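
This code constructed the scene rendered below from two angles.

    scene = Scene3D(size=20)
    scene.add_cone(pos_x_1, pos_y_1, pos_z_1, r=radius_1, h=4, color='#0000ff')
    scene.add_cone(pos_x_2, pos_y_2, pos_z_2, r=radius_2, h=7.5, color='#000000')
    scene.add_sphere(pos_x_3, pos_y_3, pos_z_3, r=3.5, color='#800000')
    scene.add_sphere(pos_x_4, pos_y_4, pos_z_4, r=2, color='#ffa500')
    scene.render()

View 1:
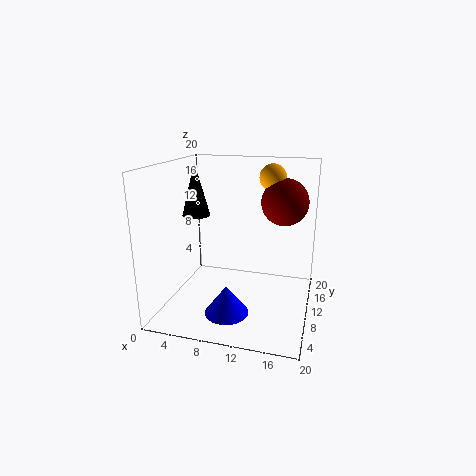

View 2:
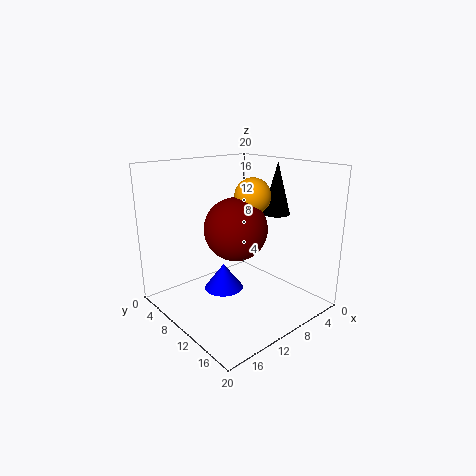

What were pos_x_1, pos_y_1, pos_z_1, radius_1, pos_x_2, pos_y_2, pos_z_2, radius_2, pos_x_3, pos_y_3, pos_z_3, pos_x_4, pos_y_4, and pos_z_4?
pos_x_1 = 9.5
pos_y_1 = 6
pos_z_1 = 0.5
radius_1 = 3
pos_x_2 = 3.5
pos_y_2 = 11
pos_z_2 = 12.5
radius_2 = 2
pos_x_3 = 15.5
pos_y_3 = 16
pos_z_3 = 14
pos_x_4 = 13.5
pos_y_4 = 16.5
pos_z_4 = 17.5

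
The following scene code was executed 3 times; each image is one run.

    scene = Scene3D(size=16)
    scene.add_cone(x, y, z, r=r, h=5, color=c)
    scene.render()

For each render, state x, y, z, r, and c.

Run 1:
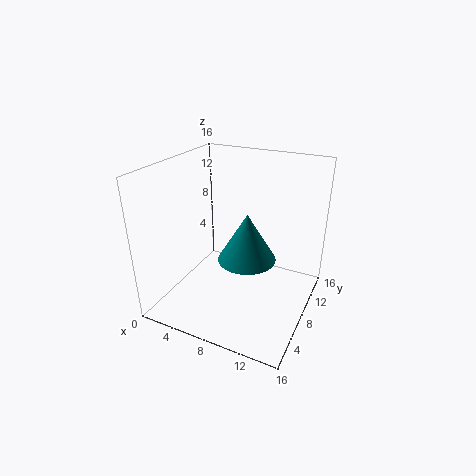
x = 10; y = 6; z = 7; r = 3; c = 'teal'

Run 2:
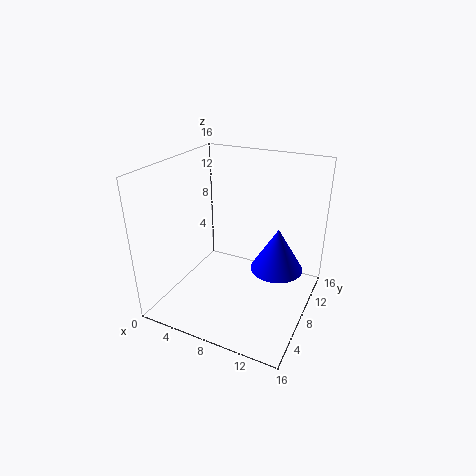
x = 12; y = 10; z = 4; r = 3; c = 'blue'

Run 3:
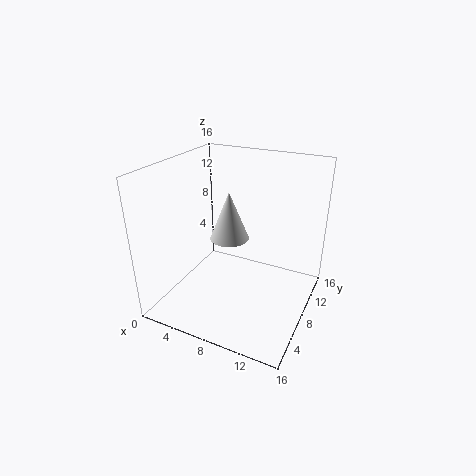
x = 8; y = 6; z = 9; r = 2; c = 'lightgray'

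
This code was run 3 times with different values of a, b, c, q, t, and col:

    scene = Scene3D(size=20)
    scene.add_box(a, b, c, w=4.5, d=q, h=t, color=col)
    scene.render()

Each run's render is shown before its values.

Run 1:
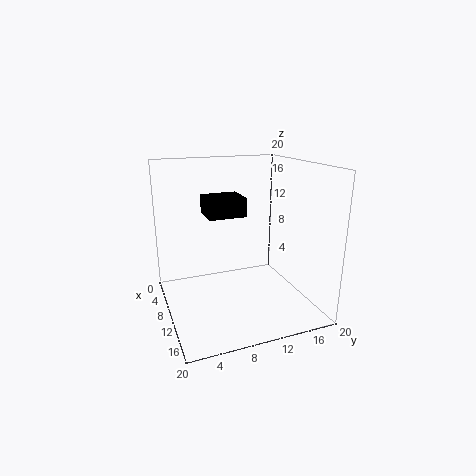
a = 7.5; b = 5.5; c = 13.5; q = 5; t = 2.5; col = 'black'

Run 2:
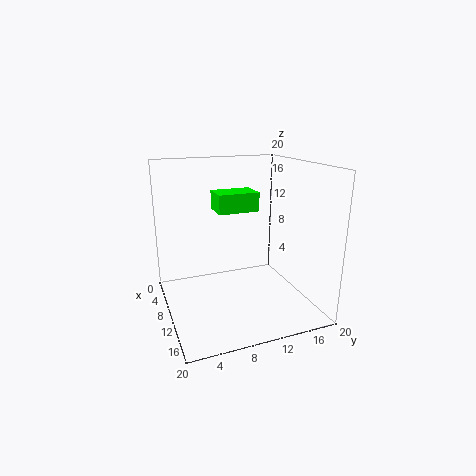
a = 0.5; b = 9; c = 12; q = 6.5; t = 3; col = 'lime'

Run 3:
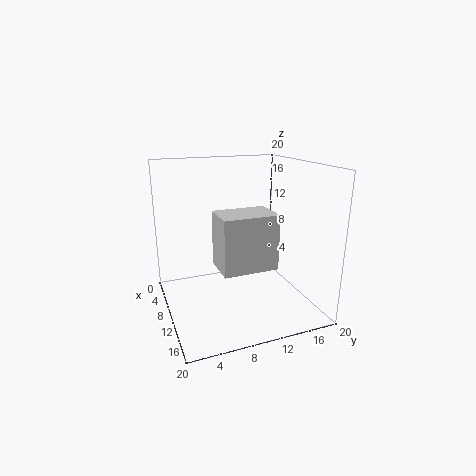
a = 14.5; b = 5; c = 9; q = 6.5; t = 6.5; col = 'lightgray'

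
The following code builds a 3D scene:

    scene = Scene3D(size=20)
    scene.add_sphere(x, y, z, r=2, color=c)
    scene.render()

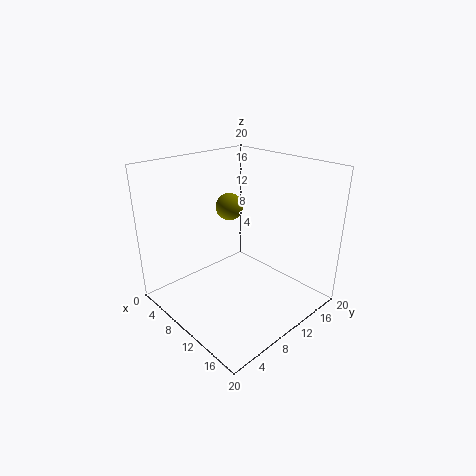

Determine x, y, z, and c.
x = 6; y = 12; z = 13; c = 'olive'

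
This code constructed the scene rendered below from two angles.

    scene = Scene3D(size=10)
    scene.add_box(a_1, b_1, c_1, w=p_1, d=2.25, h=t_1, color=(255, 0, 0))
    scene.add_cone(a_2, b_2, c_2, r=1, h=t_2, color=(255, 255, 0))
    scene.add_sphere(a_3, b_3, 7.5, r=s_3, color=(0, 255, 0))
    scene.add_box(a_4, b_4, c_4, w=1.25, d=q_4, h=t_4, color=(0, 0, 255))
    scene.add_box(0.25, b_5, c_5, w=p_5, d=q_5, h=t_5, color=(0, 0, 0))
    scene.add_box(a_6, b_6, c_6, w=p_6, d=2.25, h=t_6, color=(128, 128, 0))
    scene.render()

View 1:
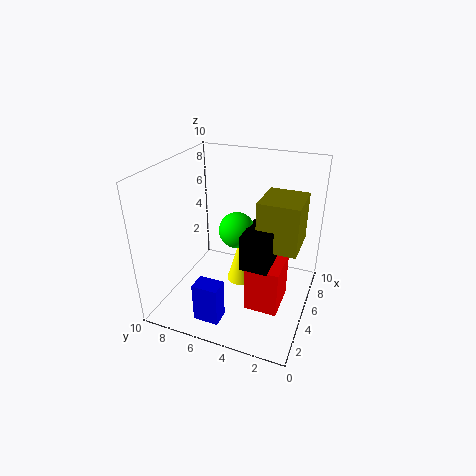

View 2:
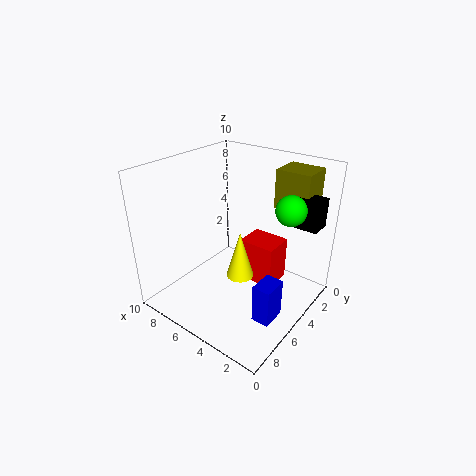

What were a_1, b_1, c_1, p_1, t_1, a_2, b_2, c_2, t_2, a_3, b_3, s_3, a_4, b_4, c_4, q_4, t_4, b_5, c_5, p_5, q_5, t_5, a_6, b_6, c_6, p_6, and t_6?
a_1 = 3; b_1 = 1.5; c_1 = 0.75; p_1 = 2.75; t_1 = 3.25; a_2 = 5; b_2 = 4.75; c_2 = 1.75; t_2 = 3.5; a_3 = 1.75; b_3 = 3.75; s_3 = 1; a_4 = 1.25; b_4 = 5; c_4 = 0.25; q_4 = 1.75; t_4 = 2.75; b_5 = 1.5; c_5 = 6; p_5 = 2.25; q_5 = 1.5; t_5 = 2; a_6 = 1.25; b_6 = 0.25; c_6 = 6.75; p_6 = 2.5; t_6 = 2.75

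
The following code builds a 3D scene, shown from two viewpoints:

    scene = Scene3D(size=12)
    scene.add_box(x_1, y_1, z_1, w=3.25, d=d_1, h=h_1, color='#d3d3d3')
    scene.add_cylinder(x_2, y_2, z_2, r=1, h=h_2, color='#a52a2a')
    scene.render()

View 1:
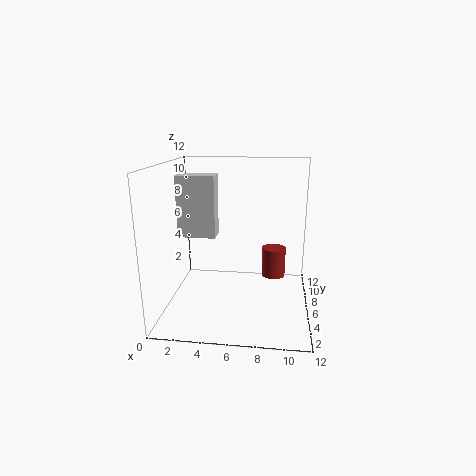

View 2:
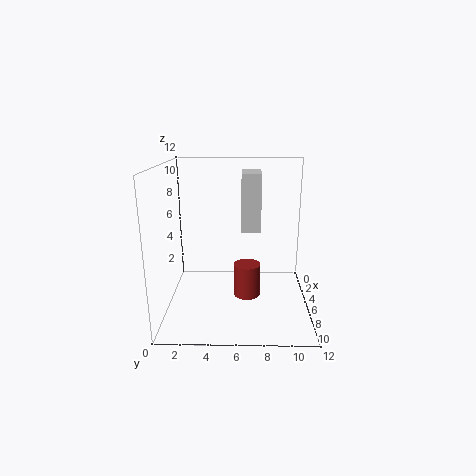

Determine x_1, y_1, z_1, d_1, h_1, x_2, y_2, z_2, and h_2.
x_1 = 0.75, y_1 = 6.25, z_1 = 5.75, d_1 = 1.75, h_1 = 5.25, x_2 = 9, y_2 = 6.75, z_2 = 2.5, h_2 = 2.5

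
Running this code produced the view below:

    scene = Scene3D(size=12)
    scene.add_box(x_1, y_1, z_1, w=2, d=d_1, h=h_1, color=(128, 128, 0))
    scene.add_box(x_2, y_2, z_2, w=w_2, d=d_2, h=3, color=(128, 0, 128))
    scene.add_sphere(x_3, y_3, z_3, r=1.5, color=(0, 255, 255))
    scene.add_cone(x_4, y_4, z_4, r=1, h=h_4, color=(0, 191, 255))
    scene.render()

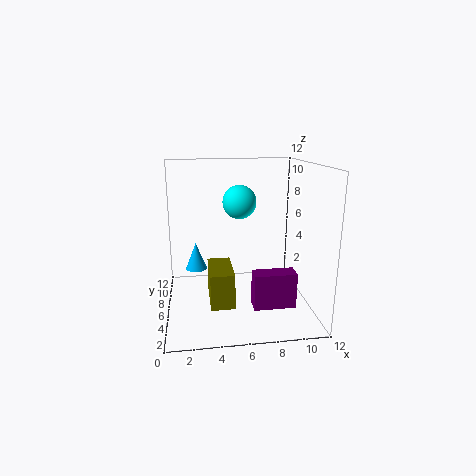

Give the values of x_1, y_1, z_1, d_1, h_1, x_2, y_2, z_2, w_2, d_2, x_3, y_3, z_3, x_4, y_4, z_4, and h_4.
x_1 = 3.5; y_1 = 4; z_1 = 0.5; d_1 = 4; h_1 = 3; x_2 = 7; y_2 = 3.5; z_2 = 0.5; w_2 = 3.5; d_2 = 1.5; x_3 = 6.5; y_3 = 8.5; z_3 = 8.5; x_4 = 2.5; y_4 = 9.5; z_4 = 2; h_4 = 2.5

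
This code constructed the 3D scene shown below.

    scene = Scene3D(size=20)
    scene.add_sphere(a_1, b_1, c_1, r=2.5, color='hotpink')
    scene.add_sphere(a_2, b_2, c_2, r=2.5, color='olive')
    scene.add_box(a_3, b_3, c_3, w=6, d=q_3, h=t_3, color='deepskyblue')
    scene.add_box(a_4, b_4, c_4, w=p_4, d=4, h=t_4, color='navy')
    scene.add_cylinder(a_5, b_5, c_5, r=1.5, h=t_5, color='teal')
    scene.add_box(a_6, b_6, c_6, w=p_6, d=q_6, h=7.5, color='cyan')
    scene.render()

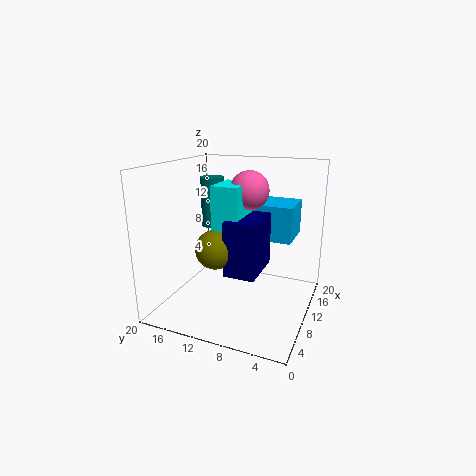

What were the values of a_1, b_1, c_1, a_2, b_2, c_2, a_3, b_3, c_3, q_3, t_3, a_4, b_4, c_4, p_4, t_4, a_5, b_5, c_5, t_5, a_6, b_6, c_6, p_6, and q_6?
a_1 = 9
b_1 = 8
c_1 = 17
a_2 = 5
b_2 = 11
c_2 = 10
a_3 = 11.5
b_3 = 3
c_3 = 9.5
q_3 = 5.5
t_3 = 5
a_4 = 4
b_4 = 5.5
c_4 = 7
p_4 = 6.5
t_4 = 7
a_5 = 8.5
b_5 = 13
c_5 = 12
t_5 = 6.5
a_6 = 5
b_6 = 8
c_6 = 10.5
p_6 = 5
q_6 = 3.5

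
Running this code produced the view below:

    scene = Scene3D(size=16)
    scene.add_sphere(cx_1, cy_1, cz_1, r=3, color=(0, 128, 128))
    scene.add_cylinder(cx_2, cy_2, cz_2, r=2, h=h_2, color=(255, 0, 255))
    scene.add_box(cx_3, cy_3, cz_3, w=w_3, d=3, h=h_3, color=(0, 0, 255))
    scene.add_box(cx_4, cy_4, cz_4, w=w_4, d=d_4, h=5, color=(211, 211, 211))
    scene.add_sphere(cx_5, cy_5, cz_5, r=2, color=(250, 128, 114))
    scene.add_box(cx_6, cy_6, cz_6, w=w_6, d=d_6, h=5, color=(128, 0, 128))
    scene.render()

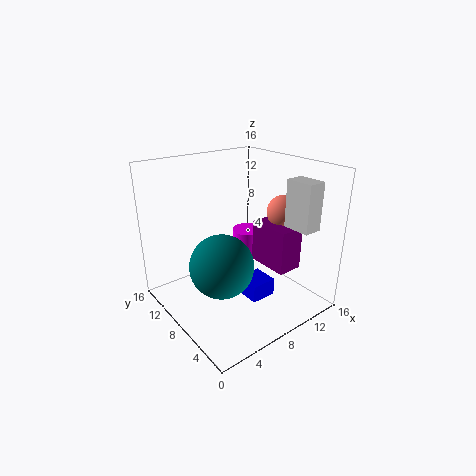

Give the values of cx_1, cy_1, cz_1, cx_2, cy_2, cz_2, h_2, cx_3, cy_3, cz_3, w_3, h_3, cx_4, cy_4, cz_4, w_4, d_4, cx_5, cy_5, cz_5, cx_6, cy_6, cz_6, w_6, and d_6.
cx_1 = 3, cy_1 = 4, cz_1 = 8, cx_2 = 12, cy_2 = 11, cz_2 = 4, h_2 = 3, cx_3 = 8, cy_3 = 5, cz_3 = 1, w_3 = 3, h_3 = 2, cx_4 = 11, cy_4 = 1, cz_4 = 10, w_4 = 2, d_4 = 3, cx_5 = 14, cy_5 = 7, cz_5 = 10, cx_6 = 11, cy_6 = 4, cz_6 = 4, w_6 = 3, d_6 = 5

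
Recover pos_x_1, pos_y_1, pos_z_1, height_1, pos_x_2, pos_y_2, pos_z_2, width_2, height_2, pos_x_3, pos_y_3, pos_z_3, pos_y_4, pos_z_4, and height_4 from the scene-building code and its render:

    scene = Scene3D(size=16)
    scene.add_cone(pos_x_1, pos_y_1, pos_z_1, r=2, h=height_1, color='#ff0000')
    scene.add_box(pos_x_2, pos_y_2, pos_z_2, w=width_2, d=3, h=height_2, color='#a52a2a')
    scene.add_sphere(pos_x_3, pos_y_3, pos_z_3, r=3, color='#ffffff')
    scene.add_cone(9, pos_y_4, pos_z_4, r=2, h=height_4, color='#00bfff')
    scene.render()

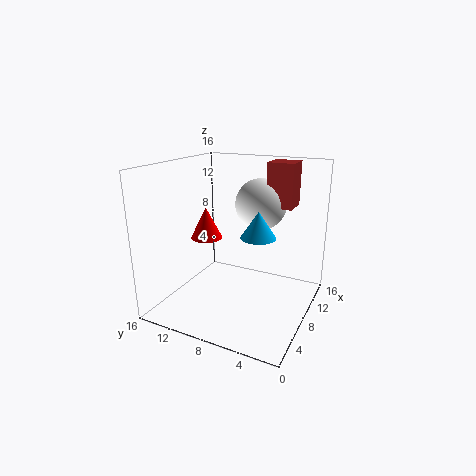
pos_x_1 = 11
pos_y_1 = 14
pos_z_1 = 6
height_1 = 4
pos_x_2 = 11
pos_y_2 = 3
pos_z_2 = 11
width_2 = 3
height_2 = 5
pos_x_3 = 12
pos_y_3 = 7
pos_z_3 = 11
pos_y_4 = 6
pos_z_4 = 8
height_4 = 3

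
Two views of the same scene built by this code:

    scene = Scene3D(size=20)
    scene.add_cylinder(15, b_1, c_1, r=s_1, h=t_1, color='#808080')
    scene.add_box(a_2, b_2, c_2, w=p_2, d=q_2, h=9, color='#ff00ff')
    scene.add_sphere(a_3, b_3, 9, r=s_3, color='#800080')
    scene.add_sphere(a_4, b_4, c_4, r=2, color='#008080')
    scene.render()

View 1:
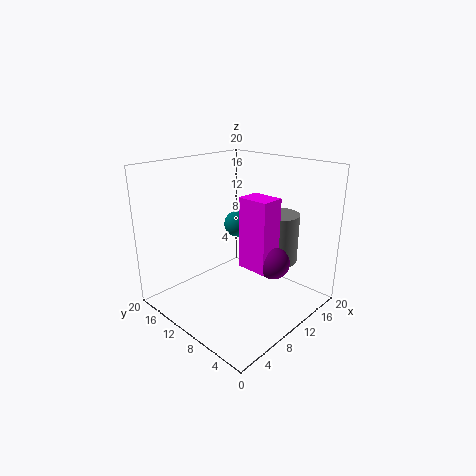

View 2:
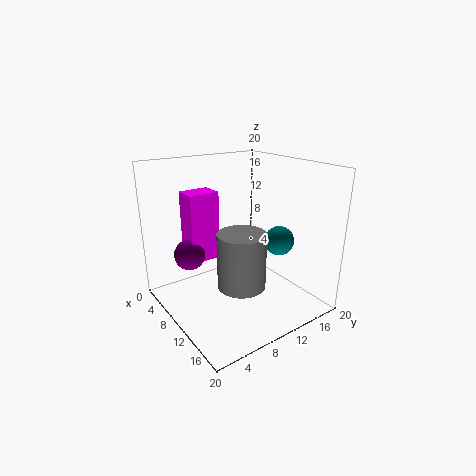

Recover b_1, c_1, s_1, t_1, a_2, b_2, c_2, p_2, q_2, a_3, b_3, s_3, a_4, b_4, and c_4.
b_1 = 7; c_1 = 6; s_1 = 3; t_1 = 7; a_2 = 7; b_2 = 3; c_2 = 8; p_2 = 3; q_2 = 4; a_3 = 9; b_3 = 3; s_3 = 2; a_4 = 14; b_4 = 14; c_4 = 10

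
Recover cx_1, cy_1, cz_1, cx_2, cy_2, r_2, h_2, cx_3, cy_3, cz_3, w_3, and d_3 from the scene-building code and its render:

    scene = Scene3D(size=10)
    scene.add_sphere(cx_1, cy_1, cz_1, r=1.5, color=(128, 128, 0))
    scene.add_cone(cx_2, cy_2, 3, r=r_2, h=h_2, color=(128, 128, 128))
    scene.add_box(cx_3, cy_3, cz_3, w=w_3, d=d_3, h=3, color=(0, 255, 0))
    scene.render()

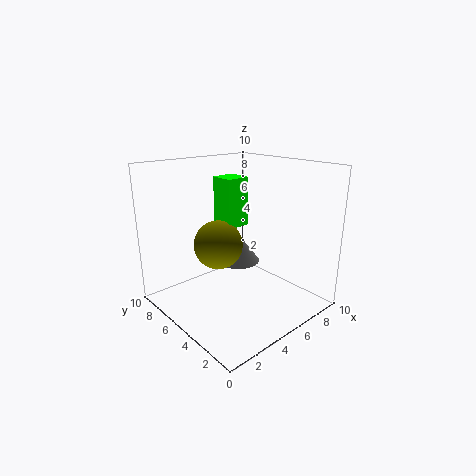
cx_1 = 2.5, cy_1 = 4, cz_1 = 5.5, cx_2 = 5.5, cy_2 = 5.5, r_2 = 1.5, h_2 = 2, cx_3 = 3, cy_3 = 3.5, cz_3 = 6.5, w_3 = 1.5, d_3 = 1.5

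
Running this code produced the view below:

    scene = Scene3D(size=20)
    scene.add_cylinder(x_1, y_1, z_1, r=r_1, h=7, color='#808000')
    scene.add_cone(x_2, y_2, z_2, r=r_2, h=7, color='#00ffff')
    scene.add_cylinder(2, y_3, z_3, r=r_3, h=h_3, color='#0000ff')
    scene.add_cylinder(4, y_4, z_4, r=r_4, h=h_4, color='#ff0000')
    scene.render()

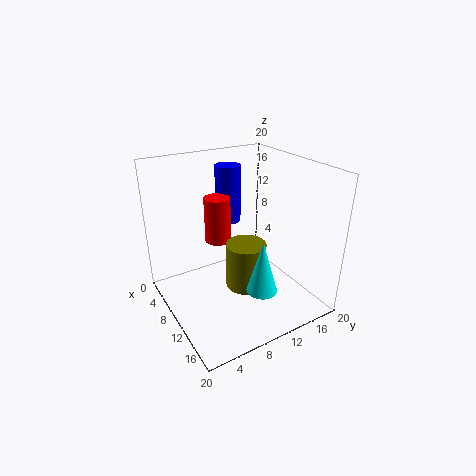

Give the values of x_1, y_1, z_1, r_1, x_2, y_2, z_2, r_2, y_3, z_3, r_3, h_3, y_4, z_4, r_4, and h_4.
x_1 = 9; y_1 = 12; z_1 = 1; r_1 = 3; x_2 = 16; y_2 = 10; z_2 = 5; r_2 = 2; y_3 = 13; z_3 = 9; r_3 = 2; h_3 = 9; y_4 = 10; z_4 = 7; r_4 = 2; h_4 = 7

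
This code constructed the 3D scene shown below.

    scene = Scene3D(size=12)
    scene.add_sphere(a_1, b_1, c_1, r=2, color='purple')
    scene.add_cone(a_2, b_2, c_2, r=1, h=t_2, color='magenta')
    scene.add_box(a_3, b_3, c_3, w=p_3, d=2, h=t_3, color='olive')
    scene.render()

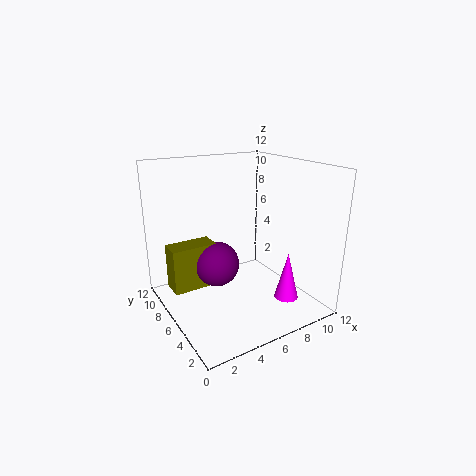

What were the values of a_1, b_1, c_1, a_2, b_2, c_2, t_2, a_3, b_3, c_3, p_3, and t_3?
a_1 = 5
b_1 = 8
c_1 = 3
a_2 = 9
b_2 = 3
c_2 = 1
t_2 = 4
a_3 = 1
b_3 = 8
c_3 = 1
p_3 = 4
t_3 = 4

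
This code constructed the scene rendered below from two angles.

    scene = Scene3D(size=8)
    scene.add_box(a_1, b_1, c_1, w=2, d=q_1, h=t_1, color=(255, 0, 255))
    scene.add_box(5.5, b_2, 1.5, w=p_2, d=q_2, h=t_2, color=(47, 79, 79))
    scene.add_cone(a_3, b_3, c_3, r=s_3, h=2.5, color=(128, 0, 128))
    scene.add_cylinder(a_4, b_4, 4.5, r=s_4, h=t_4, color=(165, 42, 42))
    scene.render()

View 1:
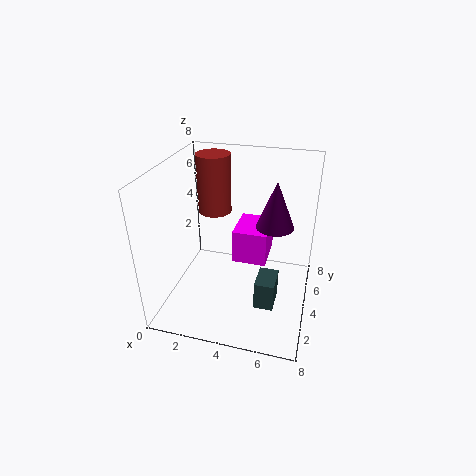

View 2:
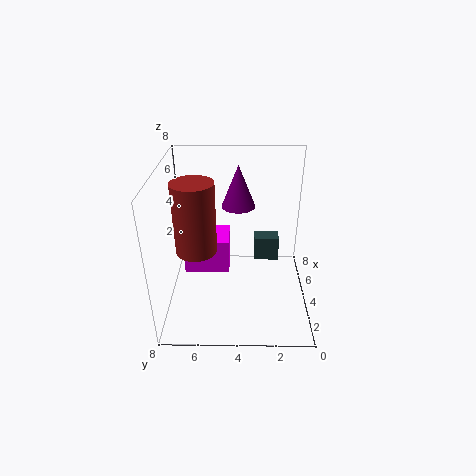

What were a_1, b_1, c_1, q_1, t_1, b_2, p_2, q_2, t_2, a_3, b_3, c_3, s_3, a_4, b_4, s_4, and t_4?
a_1 = 3.5, b_1 = 4.5, c_1 = 2, q_1 = 2.5, t_1 = 2, b_2 = 1.5, p_2 = 1, q_2 = 1.5, t_2 = 1.5, a_3 = 6, b_3 = 4, c_3 = 5, s_3 = 1, a_4 = 2, b_4 = 6, s_4 = 1, t_4 = 3.5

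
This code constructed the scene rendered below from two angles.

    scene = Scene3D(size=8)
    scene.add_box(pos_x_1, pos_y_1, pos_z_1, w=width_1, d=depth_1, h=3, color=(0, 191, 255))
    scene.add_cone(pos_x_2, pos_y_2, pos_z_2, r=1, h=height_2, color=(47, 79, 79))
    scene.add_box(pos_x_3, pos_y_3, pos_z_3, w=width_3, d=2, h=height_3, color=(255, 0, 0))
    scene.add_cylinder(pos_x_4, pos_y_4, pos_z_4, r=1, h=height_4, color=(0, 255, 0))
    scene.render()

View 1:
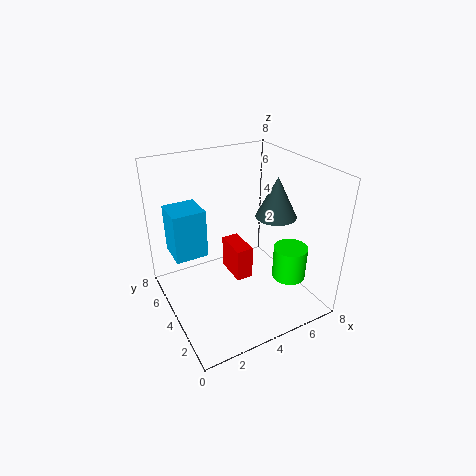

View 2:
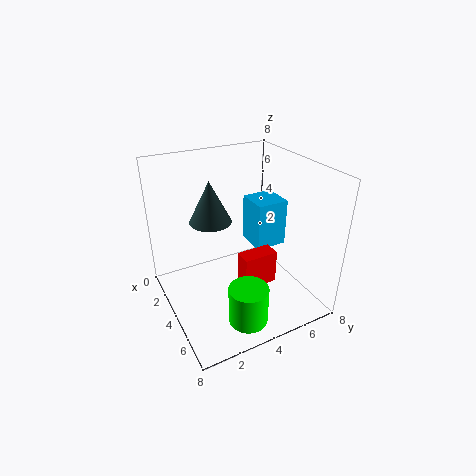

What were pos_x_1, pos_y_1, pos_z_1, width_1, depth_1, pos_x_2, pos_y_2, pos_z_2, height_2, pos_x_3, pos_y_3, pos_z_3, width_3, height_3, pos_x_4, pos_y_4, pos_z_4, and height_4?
pos_x_1 = 1
pos_y_1 = 6
pos_z_1 = 2
width_1 = 2
depth_1 = 2
pos_x_2 = 5
pos_y_2 = 2
pos_z_2 = 6
height_2 = 2
pos_x_3 = 4
pos_y_3 = 4
pos_z_3 = 1
width_3 = 1
height_3 = 2
pos_x_4 = 7
pos_y_4 = 3
pos_z_4 = 1
height_4 = 2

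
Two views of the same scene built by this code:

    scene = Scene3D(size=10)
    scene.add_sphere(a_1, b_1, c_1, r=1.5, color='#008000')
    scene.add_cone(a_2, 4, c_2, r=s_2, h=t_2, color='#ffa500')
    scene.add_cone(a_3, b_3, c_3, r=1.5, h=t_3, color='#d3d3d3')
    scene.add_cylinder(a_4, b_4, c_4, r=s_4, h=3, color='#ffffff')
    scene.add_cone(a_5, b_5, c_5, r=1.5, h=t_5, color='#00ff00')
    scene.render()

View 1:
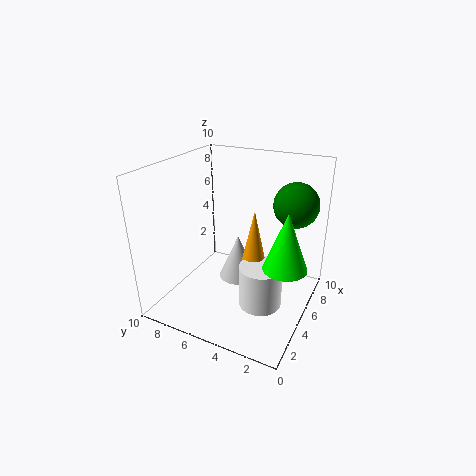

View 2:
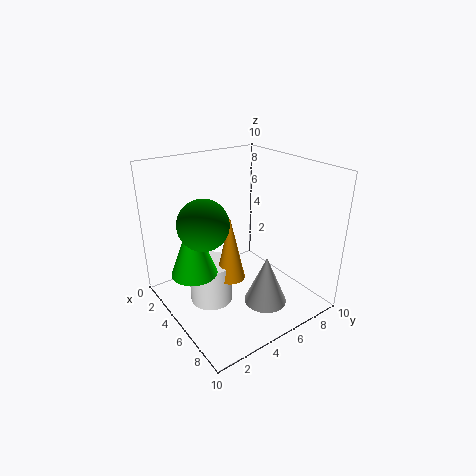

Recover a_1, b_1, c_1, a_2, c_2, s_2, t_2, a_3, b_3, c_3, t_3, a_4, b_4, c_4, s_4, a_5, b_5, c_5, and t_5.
a_1 = 6.5
b_1 = 1.5
c_1 = 7.5
a_2 = 5.5
c_2 = 2.5
s_2 = 1
t_2 = 4.5
a_3 = 7
b_3 = 6
c_3 = 0.5
t_3 = 3.5
a_4 = 4.5
b_4 = 3
c_4 = 0.5
s_4 = 1.5
a_5 = 5
b_5 = 1.5
c_5 = 3.5
t_5 = 4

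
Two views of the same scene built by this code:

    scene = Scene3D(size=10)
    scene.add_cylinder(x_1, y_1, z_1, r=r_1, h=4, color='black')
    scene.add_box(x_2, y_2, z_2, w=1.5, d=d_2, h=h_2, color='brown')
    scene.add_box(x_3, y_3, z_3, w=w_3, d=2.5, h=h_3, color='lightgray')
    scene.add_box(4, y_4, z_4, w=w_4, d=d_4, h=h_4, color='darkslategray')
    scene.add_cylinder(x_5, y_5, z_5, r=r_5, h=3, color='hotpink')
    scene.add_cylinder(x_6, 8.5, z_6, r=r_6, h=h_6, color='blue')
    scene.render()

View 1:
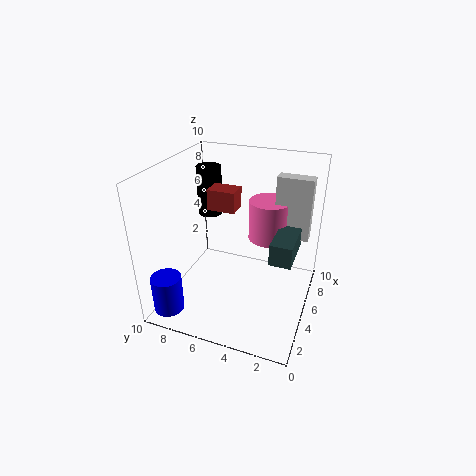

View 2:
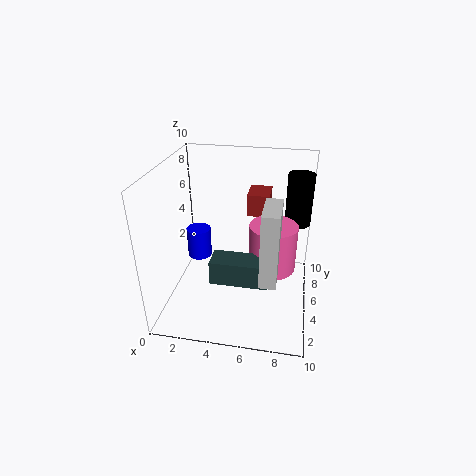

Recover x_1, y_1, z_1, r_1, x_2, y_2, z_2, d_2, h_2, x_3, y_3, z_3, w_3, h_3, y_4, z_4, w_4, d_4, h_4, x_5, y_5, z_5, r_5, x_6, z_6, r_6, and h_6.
x_1 = 9, y_1 = 9, z_1 = 4.5, r_1 = 1, x_2 = 5.5, y_2 = 5.5, z_2 = 6.5, d_2 = 2, h_2 = 1.5, x_3 = 7, y_3 = 0.5, z_3 = 4.5, w_3 = 1, h_3 = 4.5, y_4 = 1, z_4 = 4, w_4 = 3.5, d_4 = 1.5, h_4 = 1.5, x_5 = 7.5, y_5 = 3.5, z_5 = 4, r_5 = 1.5, x_6 = 1, z_6 = 1, r_6 = 1, h_6 = 2.5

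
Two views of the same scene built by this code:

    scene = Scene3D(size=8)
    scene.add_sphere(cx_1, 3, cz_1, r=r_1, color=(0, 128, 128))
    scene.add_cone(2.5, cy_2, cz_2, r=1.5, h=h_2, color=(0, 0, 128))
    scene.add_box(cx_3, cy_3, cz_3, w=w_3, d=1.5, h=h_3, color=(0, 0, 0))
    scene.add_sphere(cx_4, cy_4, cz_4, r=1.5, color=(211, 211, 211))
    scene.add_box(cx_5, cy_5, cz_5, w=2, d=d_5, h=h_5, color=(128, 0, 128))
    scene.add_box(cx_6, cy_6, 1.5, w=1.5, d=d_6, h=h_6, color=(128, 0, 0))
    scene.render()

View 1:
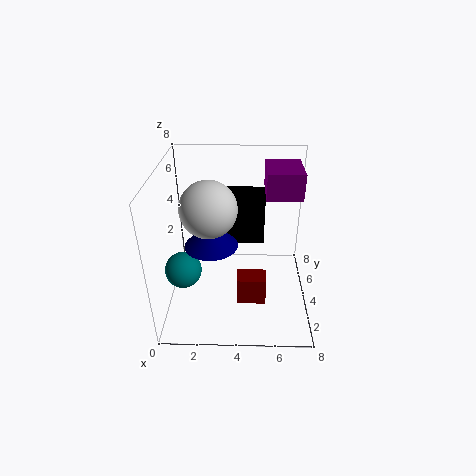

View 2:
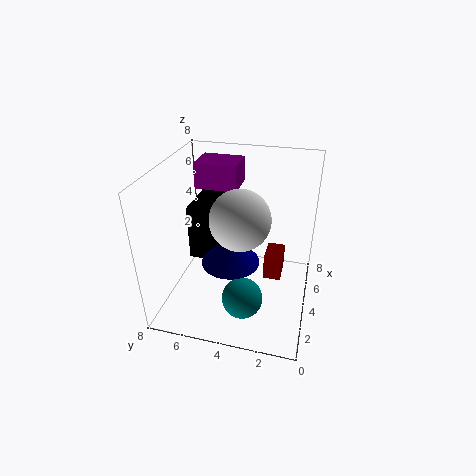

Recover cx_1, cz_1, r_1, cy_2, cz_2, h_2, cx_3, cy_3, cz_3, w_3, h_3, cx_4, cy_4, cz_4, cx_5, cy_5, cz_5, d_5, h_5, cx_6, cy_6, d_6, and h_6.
cx_1 = 1
cz_1 = 2.5
r_1 = 1
cy_2 = 4
cz_2 = 3.5
h_2 = 1.5
cx_3 = 3
cy_3 = 5
cz_3 = 3
w_3 = 2.5
h_3 = 3
cx_4 = 2.5
cy_4 = 3.5
cz_4 = 6
cx_5 = 5.5
cy_5 = 4.5
cz_5 = 6
d_5 = 2.5
h_5 = 1.5
cx_6 = 4
cy_6 = 1.5
d_6 = 1
h_6 = 1.5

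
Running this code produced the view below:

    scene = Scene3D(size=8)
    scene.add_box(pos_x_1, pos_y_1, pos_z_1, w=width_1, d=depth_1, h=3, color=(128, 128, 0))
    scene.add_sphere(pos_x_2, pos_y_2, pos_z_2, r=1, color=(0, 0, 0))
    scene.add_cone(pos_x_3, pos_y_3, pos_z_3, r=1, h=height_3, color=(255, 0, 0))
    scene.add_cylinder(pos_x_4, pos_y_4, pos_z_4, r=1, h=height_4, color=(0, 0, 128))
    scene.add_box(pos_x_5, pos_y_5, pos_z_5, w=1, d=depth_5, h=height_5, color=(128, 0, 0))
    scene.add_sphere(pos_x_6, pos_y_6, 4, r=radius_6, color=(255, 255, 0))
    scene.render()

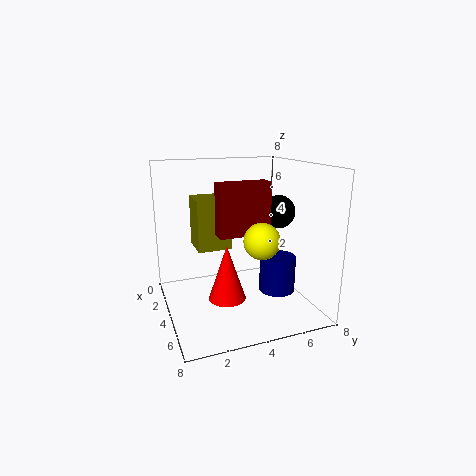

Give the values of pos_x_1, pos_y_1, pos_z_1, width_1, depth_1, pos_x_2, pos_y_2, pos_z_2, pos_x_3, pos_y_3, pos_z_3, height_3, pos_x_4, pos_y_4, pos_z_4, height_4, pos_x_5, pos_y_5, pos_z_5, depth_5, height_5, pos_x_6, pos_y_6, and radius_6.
pos_x_1 = 1, pos_y_1 = 2, pos_z_1 = 3, width_1 = 2, depth_1 = 2, pos_x_2 = 3, pos_y_2 = 7, pos_z_2 = 5, pos_x_3 = 5, pos_y_3 = 3, pos_z_3 = 1, height_3 = 3, pos_x_4 = 5, pos_y_4 = 6, pos_z_4 = 1, height_4 = 2, pos_x_5 = 3, pos_y_5 = 3, pos_z_5 = 4, depth_5 = 3, height_5 = 3, pos_x_6 = 5, pos_y_6 = 5, radius_6 = 1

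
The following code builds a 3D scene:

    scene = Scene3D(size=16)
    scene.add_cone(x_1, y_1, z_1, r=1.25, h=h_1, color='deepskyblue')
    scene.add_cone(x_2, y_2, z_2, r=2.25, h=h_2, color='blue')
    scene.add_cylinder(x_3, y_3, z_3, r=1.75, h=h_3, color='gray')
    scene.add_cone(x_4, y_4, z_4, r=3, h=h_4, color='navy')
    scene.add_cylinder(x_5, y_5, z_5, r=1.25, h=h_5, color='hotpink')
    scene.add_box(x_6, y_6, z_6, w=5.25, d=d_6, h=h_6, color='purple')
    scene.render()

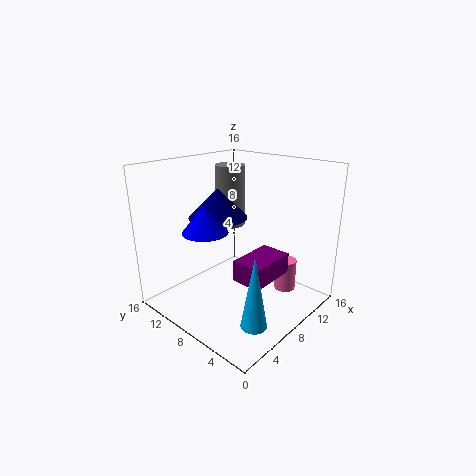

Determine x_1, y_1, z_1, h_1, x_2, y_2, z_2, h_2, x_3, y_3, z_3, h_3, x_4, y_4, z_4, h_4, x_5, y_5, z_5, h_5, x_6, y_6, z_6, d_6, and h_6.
x_1 = 3; y_1 = 1.5; z_1 = 2.5; h_1 = 7.25; x_2 = 3; y_2 = 7.75; z_2 = 10.25; h_2 = 2.75; x_3 = 10.75; y_3 = 11.75; z_3 = 8; h_3 = 7.25; x_4 = 5.5; y_4 = 8.5; z_4 = 11; h_4 = 3; x_5 = 13; y_5 = 4.75; z_5 = 0.75; h_5 = 3.75; x_6 = 5; y_6 = 2.75; z_6 = 4.75; d_6 = 3.25; h_6 = 2.25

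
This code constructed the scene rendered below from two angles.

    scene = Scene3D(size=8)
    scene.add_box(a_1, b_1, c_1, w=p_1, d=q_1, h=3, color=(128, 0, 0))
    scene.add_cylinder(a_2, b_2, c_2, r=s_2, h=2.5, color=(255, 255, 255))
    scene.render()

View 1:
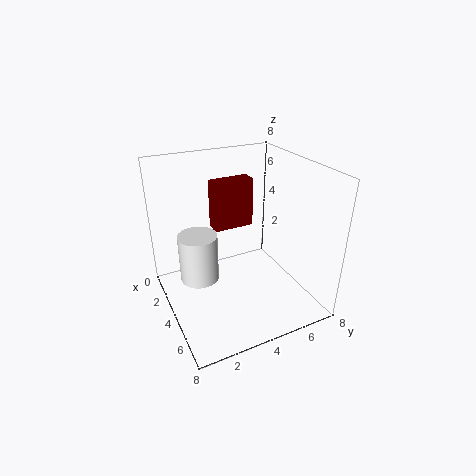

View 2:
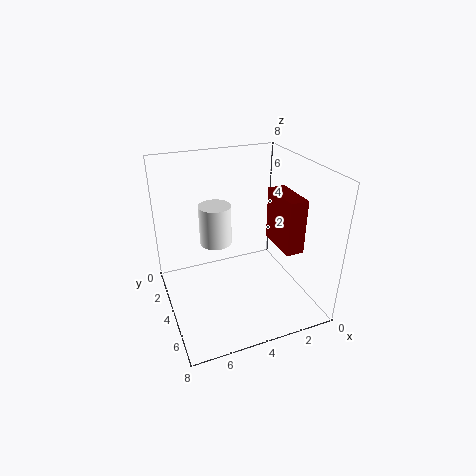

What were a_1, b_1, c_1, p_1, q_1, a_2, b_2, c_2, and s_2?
a_1 = 1; b_1 = 3.5; c_1 = 3.5; p_1 = 1; q_1 = 2.5; a_2 = 4.5; b_2 = 1.5; c_2 = 2.5; s_2 = 1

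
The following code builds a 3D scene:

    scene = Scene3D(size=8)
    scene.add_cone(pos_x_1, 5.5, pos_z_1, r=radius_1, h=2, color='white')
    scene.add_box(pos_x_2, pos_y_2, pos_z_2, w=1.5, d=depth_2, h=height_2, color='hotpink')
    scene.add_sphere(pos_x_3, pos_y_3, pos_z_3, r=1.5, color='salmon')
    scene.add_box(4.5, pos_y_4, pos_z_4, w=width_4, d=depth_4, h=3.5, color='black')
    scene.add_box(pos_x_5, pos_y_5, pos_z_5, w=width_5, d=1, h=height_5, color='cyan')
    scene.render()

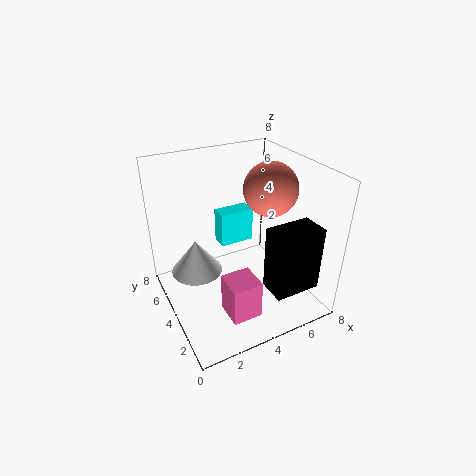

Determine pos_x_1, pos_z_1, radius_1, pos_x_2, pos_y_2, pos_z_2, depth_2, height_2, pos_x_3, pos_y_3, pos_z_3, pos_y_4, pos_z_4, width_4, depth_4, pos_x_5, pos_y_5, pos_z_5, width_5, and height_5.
pos_x_1 = 2; pos_z_1 = 1.5; radius_1 = 1.5; pos_x_2 = 2; pos_y_2 = 0.5; pos_z_2 = 1.5; depth_2 = 1.5; height_2 = 2; pos_x_3 = 6; pos_y_3 = 4; pos_z_3 = 6.5; pos_y_4 = 0.5; pos_z_4 = 2; width_4 = 2.5; depth_4 = 1.5; pos_x_5 = 3.5; pos_y_5 = 5; pos_z_5 = 3; width_5 = 2; height_5 = 2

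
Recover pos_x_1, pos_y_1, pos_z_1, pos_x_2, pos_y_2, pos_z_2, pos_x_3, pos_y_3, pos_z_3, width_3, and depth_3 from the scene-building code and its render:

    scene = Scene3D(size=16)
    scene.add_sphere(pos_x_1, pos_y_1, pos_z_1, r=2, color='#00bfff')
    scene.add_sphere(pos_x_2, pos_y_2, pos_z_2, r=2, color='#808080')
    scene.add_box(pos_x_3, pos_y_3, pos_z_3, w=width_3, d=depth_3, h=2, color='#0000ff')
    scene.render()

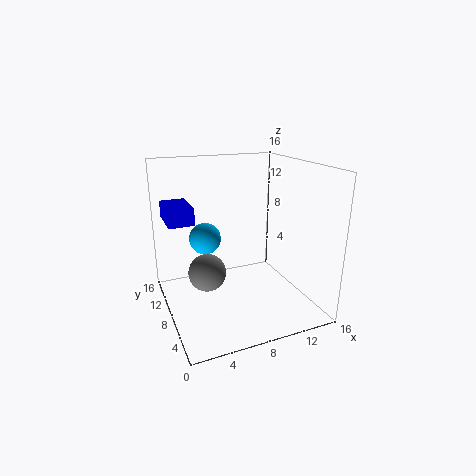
pos_x_1 = 6
pos_y_1 = 14
pos_z_1 = 6
pos_x_2 = 4
pos_y_2 = 7
pos_z_2 = 5
pos_x_3 = 1
pos_y_3 = 11
pos_z_3 = 9
width_3 = 3
depth_3 = 5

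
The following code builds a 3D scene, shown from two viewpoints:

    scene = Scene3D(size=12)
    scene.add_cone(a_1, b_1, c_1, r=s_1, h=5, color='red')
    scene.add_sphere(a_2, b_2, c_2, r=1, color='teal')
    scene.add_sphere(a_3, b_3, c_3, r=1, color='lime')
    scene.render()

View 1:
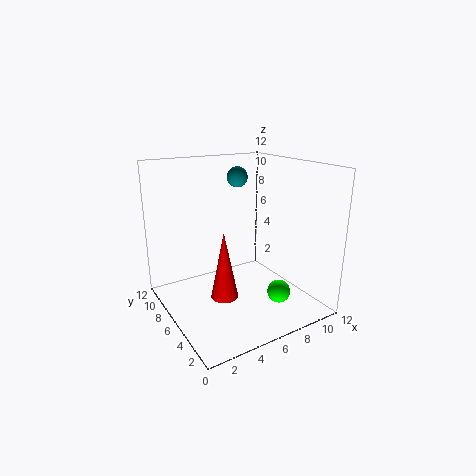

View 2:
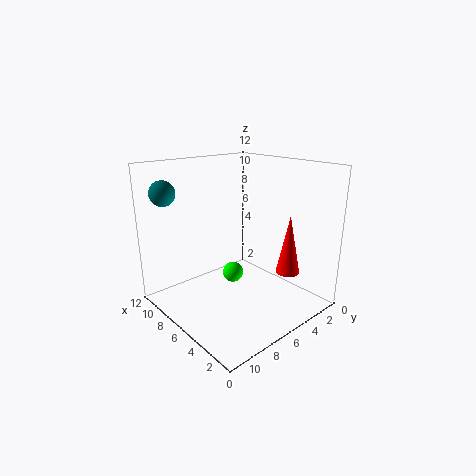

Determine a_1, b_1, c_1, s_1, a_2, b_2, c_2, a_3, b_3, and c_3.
a_1 = 3; b_1 = 3; c_1 = 3; s_1 = 1; a_2 = 9; b_2 = 11; c_2 = 10; a_3 = 9; b_3 = 4; c_3 = 1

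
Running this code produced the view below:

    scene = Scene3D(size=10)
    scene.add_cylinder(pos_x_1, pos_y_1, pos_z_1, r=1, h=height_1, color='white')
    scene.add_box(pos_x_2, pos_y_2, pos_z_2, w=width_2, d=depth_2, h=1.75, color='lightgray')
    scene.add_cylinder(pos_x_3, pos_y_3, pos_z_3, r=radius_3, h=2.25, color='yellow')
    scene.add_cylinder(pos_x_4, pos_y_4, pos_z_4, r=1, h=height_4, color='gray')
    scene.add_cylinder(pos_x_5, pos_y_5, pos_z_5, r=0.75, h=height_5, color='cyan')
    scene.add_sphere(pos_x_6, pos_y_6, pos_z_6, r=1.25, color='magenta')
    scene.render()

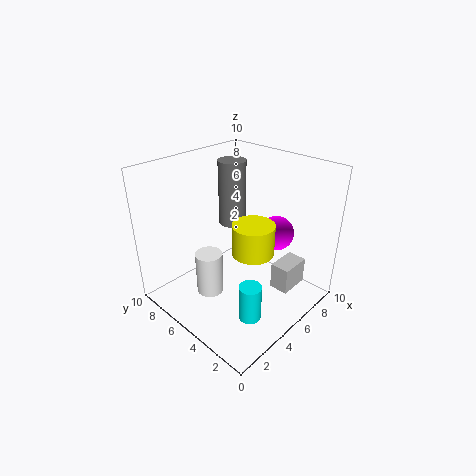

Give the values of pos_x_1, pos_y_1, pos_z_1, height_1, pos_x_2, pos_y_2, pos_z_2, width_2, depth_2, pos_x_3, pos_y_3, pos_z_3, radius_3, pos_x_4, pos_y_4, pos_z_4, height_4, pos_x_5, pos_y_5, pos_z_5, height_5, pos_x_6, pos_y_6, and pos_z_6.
pos_x_1 = 3.75; pos_y_1 = 6.75; pos_z_1 = 0.25; height_1 = 3.25; pos_x_2 = 5; pos_y_2 = 0.75; pos_z_2 = 2.5; width_2 = 2; depth_2 = 1.25; pos_x_3 = 5.75; pos_y_3 = 4.25; pos_z_3 = 3.75; radius_3 = 1.5; pos_x_4 = 6.5; pos_y_4 = 7; pos_z_4 = 5; height_4 = 4.75; pos_x_5 = 3.25; pos_y_5 = 2.25; pos_z_5 = 0.75; height_5 = 2.5; pos_x_6 = 7.75; pos_y_6 = 3.75; pos_z_6 = 4.75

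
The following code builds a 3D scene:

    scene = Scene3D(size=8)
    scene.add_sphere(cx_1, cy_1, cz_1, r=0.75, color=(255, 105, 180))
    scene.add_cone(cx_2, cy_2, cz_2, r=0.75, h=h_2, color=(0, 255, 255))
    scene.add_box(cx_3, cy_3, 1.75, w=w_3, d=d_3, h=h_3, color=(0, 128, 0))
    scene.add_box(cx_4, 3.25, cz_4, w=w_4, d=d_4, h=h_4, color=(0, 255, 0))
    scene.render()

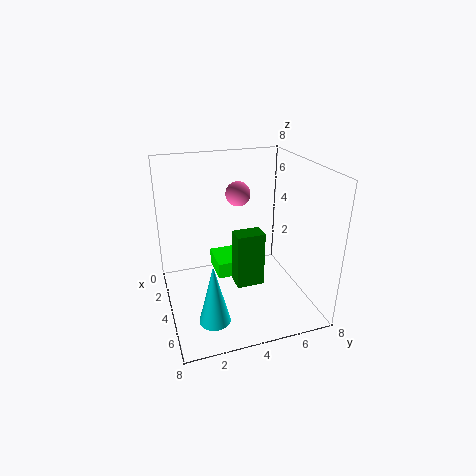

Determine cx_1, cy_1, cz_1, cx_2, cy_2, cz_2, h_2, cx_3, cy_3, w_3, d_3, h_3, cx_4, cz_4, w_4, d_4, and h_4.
cx_1 = 1.75
cy_1 = 4.75
cz_1 = 5.75
cx_2 = 7.25
cy_2 = 1.75
cz_2 = 1.5
h_2 = 3
cx_3 = 4.5
cy_3 = 3.5
w_3 = 1
d_3 = 1.5
h_3 = 3
cx_4 = 0.25
cz_4 = 0.5
w_4 = 2.25
d_4 = 2.5
h_4 = 1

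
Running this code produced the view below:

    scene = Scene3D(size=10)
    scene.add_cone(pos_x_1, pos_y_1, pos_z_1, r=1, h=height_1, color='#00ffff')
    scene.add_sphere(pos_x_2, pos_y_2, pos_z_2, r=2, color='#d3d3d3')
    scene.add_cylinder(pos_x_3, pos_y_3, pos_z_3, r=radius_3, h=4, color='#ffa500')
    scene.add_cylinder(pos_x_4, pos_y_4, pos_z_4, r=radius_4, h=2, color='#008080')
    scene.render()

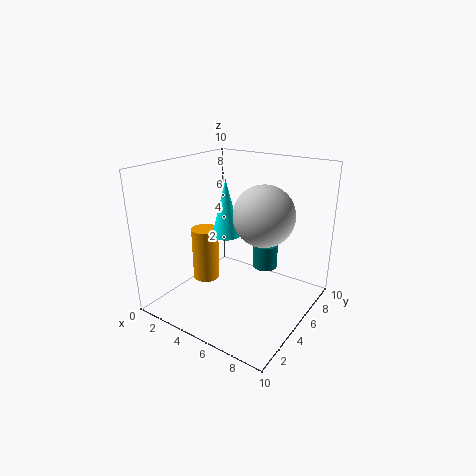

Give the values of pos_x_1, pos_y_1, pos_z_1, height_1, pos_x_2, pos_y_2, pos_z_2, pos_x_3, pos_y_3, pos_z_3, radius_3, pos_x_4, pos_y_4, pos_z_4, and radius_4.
pos_x_1 = 4
pos_y_1 = 5
pos_z_1 = 5
height_1 = 4
pos_x_2 = 7
pos_y_2 = 5
pos_z_2 = 7
pos_x_3 = 2
pos_y_3 = 5
pos_z_3 = 1
radius_3 = 1
pos_x_4 = 5
pos_y_4 = 9
pos_z_4 = 1
radius_4 = 1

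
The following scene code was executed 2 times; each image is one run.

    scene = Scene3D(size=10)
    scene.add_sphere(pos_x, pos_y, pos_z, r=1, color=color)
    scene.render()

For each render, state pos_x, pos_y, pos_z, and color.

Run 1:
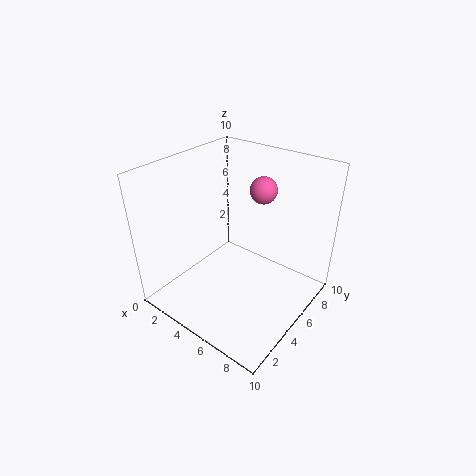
pos_x = 5
pos_y = 8
pos_z = 7.5
color = 'hotpink'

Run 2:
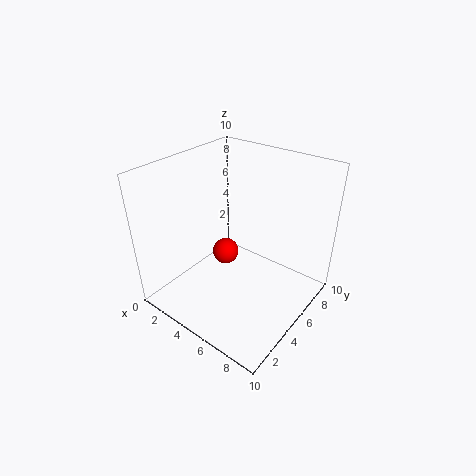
pos_x = 3
pos_y = 6
pos_z = 2.5
color = 'red'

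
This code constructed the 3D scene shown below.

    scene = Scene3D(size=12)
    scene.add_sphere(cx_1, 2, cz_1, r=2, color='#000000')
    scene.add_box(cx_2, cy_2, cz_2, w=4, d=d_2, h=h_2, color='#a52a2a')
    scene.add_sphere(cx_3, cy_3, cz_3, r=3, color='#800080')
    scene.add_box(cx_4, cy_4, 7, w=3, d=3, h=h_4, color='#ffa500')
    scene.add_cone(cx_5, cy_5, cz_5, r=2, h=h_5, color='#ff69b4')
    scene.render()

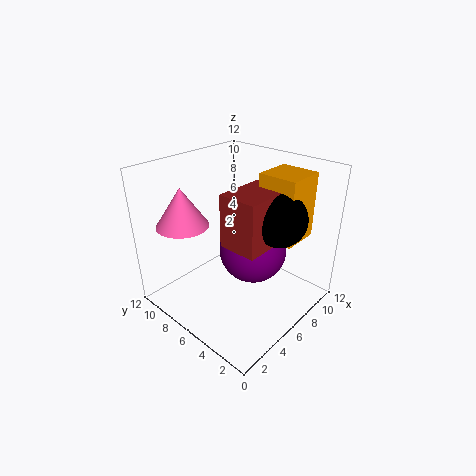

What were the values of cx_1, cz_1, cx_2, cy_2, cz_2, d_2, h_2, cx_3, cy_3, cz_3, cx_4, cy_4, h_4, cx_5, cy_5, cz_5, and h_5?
cx_1 = 6
cz_1 = 9
cx_2 = 3
cy_2 = 2
cz_2 = 7
d_2 = 3
h_2 = 4
cx_3 = 8
cy_3 = 6
cz_3 = 4
cx_4 = 6
cy_4 = 1
h_4 = 5
cx_5 = 2
cy_5 = 8
cz_5 = 8
h_5 = 3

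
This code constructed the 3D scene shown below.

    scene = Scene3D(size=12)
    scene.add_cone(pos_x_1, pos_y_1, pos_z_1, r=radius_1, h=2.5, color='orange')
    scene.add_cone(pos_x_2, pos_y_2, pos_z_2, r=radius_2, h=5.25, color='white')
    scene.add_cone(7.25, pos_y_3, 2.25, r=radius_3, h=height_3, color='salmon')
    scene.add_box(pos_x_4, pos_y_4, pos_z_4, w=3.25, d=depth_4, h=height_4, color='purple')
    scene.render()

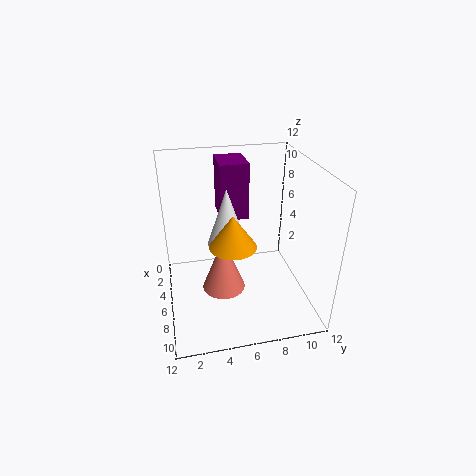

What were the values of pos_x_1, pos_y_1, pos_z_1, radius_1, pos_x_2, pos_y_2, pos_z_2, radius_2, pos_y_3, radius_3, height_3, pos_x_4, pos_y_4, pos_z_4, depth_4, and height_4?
pos_x_1 = 8.75, pos_y_1 = 5, pos_z_1 = 7, radius_1 = 1.75, pos_x_2 = 3.75, pos_y_2 = 5.5, pos_z_2 = 4.25, radius_2 = 1.75, pos_y_3 = 4.5, radius_3 = 1.75, height_3 = 4.5, pos_x_4 = 0.5, pos_y_4 = 5, pos_z_4 = 6.5, depth_4 = 2.5, height_4 = 5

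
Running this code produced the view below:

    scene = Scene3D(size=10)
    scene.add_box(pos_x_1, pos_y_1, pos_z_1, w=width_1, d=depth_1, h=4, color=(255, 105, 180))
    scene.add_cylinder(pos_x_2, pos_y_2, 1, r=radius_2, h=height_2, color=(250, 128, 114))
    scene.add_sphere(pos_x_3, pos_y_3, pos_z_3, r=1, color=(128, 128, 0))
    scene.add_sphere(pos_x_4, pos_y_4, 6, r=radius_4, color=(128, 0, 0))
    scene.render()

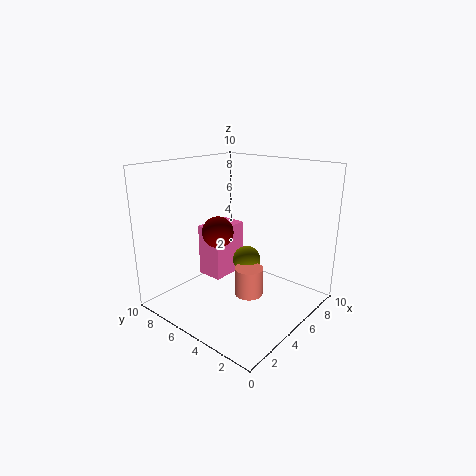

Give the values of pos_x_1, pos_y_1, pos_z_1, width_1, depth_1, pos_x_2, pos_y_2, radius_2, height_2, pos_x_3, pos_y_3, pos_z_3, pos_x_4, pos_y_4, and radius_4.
pos_x_1 = 5, pos_y_1 = 7, pos_z_1 = 1, width_1 = 3, depth_1 = 2, pos_x_2 = 5, pos_y_2 = 4, radius_2 = 1, height_2 = 2, pos_x_3 = 6, pos_y_3 = 5, pos_z_3 = 3, pos_x_4 = 3, pos_y_4 = 5, radius_4 = 1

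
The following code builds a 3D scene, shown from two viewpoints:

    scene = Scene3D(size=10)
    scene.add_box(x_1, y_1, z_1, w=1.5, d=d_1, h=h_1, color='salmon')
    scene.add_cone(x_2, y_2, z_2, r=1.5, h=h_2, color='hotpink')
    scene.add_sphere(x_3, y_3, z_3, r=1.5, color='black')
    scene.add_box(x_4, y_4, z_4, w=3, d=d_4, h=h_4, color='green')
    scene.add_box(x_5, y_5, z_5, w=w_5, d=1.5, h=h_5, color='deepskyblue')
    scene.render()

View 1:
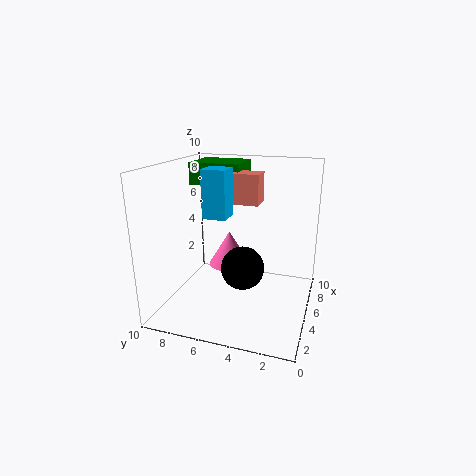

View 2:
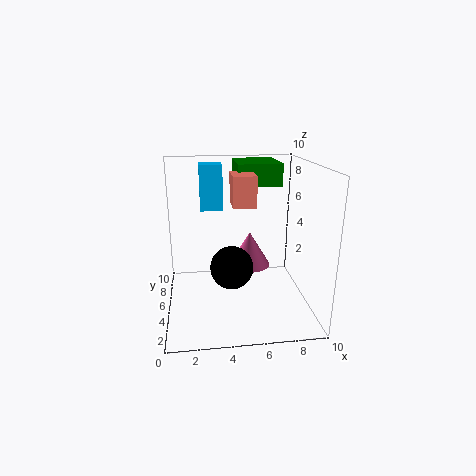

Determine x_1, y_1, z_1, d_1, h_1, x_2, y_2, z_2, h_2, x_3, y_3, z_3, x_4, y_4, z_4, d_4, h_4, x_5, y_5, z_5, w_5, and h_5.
x_1 = 4.5, y_1 = 3.5, z_1 = 7.5, d_1 = 2, h_1 = 2, x_2 = 6, y_2 = 6, z_2 = 2.5, h_2 = 2.5, x_3 = 4.5, y_3 = 4.5, z_3 = 3, x_4 = 5, y_4 = 5, z_4 = 8.5, d_4 = 3.5, h_4 = 1.5, x_5 = 2.5, y_5 = 5, z_5 = 7, w_5 = 1.5, h_5 = 3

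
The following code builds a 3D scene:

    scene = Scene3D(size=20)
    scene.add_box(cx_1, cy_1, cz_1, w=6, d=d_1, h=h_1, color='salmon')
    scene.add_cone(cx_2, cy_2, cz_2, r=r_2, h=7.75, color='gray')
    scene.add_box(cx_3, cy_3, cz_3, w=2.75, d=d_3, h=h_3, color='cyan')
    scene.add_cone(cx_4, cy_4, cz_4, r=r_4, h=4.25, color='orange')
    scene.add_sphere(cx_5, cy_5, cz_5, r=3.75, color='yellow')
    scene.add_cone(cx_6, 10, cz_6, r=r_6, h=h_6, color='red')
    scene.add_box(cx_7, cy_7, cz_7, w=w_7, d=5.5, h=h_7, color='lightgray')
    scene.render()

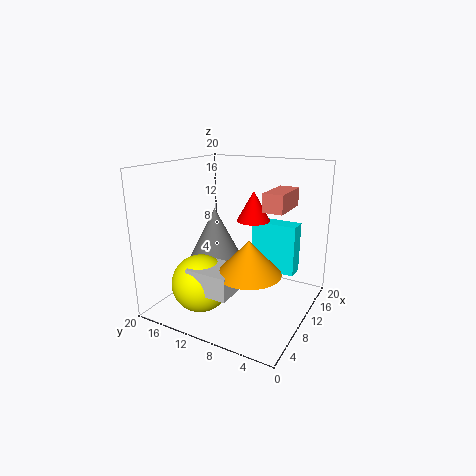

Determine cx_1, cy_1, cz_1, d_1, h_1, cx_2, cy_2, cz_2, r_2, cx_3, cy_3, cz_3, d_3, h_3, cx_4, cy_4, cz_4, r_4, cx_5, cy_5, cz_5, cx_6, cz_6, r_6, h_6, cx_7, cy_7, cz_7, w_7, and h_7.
cx_1 = 9.5
cy_1 = 3.5
cz_1 = 14.25
d_1 = 2.75
h_1 = 2.5
cx_2 = 9.25
cy_2 = 13.25
cz_2 = 6.25
r_2 = 4
cx_3 = 15.75
cy_3 = 3.75
cz_3 = 3
d_3 = 7
h_3 = 7.75
cx_4 = 5
cy_4 = 5.75
cz_4 = 7.75
r_4 = 4
cx_5 = 4
cy_5 = 12.25
cz_5 = 5.25
cx_6 = 14.75
cz_6 = 11.25
r_6 = 2.5
h_6 = 4.5
cx_7 = 1.25
cy_7 = 7
cz_7 = 5.25
w_7 = 4.75
h_7 = 3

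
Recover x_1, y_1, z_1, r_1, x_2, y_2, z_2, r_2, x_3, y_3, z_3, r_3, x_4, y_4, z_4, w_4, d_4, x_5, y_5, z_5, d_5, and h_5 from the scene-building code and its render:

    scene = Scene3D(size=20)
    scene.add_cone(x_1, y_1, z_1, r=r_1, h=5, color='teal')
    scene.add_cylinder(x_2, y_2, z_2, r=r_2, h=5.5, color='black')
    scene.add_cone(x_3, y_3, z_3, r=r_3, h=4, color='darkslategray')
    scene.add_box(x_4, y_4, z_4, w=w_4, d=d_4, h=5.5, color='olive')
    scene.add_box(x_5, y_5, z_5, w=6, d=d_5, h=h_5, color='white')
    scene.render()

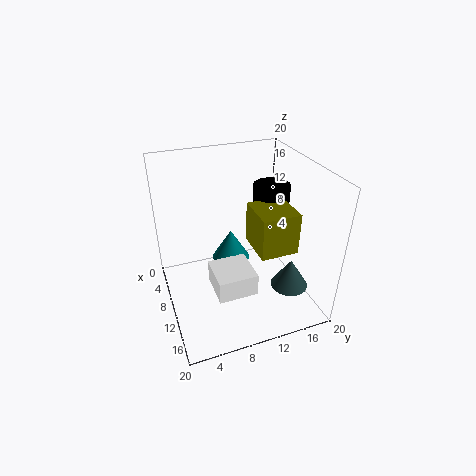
x_1 = 4, y_1 = 11, z_1 = 2.5, r_1 = 3, x_2 = 9.5, y_2 = 15, z_2 = 11.5, r_2 = 2.5, x_3 = 15.5, y_3 = 15.5, z_3 = 4.5, r_3 = 2.5, x_4 = 10.5, y_4 = 11, z_4 = 10, w_4 = 5.5, d_4 = 5, x_5 = 6, y_5 = 6.5, z_5 = 0.5, d_5 = 6, h_5 = 3.5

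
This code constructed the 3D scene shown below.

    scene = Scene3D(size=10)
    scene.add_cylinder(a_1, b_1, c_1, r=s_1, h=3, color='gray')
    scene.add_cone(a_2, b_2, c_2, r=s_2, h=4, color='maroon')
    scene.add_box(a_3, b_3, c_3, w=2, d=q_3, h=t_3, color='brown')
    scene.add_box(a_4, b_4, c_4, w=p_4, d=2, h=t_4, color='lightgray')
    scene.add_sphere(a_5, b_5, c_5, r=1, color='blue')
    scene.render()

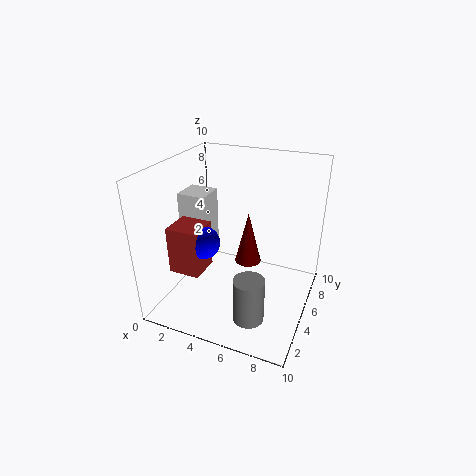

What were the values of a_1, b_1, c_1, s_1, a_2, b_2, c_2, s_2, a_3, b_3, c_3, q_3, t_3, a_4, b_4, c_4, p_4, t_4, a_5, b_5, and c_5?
a_1 = 7, b_1 = 2, c_1 = 1, s_1 = 1, a_2 = 5, b_2 = 7, c_2 = 2, s_2 = 1, a_3 = 2, b_3 = 1, c_3 = 4, q_3 = 2, t_3 = 3, a_4 = 1, b_4 = 4, c_4 = 4, p_4 = 2, t_4 = 4, a_5 = 4, b_5 = 2, c_5 = 6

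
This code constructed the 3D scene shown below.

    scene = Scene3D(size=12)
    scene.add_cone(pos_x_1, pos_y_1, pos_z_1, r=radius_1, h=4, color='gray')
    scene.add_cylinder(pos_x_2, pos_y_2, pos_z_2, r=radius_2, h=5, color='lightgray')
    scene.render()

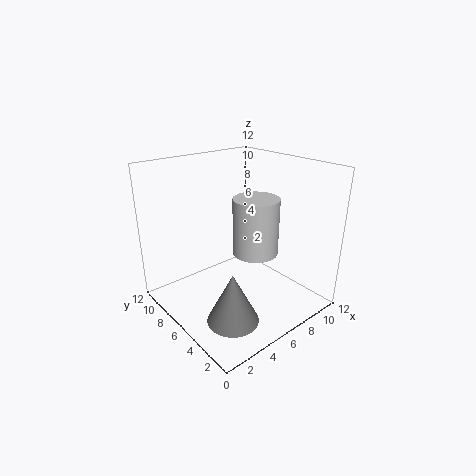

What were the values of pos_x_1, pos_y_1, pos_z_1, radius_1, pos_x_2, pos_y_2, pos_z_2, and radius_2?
pos_x_1 = 3, pos_y_1 = 3, pos_z_1 = 1, radius_1 = 2, pos_x_2 = 8, pos_y_2 = 6, pos_z_2 = 4, radius_2 = 2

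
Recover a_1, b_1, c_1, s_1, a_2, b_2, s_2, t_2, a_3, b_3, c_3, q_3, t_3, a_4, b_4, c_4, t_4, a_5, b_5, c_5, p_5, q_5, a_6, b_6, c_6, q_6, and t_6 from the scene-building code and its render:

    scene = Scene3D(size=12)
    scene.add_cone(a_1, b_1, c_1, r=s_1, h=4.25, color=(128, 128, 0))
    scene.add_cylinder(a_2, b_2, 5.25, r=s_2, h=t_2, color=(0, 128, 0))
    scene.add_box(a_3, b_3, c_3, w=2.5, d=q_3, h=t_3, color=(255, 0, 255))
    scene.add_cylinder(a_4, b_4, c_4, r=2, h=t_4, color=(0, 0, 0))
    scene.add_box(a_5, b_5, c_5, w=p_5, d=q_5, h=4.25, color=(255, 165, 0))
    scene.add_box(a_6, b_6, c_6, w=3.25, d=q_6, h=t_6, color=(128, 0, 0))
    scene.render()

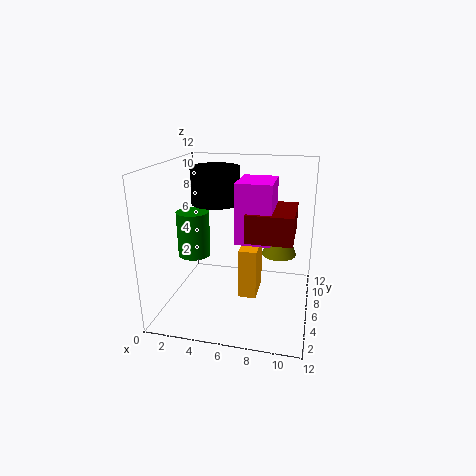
a_1 = 9.25, b_1 = 8, c_1 = 4, s_1 = 1.5, a_2 = 3, b_2 = 3.75, s_2 = 1.25, t_2 = 3.5, a_3 = 6.75, b_3 = 1.75, c_3 = 7.25, q_3 = 3.25, t_3 = 4.25, a_4 = 4, b_4 = 6.5, c_4 = 8.75, t_4 = 3, a_5 = 6.25, b_5 = 5, c_5 = 1, p_5 = 1.5, q_5 = 3, a_6 = 7.5, b_6 = 1.5, c_6 = 7.5, q_6 = 4, t_6 = 2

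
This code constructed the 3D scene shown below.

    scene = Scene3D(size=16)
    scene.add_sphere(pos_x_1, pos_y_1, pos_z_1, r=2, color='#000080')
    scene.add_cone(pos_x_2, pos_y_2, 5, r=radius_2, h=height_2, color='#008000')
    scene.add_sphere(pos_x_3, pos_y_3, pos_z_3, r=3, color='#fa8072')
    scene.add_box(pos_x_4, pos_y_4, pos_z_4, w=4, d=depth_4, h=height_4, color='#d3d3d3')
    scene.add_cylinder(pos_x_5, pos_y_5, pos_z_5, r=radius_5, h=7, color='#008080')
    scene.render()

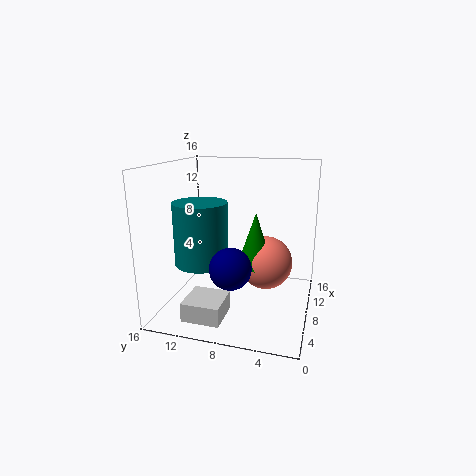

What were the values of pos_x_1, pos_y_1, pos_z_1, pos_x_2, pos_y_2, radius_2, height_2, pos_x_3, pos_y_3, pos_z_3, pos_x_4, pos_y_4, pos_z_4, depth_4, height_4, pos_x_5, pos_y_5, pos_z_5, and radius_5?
pos_x_1 = 2, pos_y_1 = 7, pos_z_1 = 7, pos_x_2 = 8, pos_y_2 = 6, radius_2 = 2, height_2 = 6, pos_x_3 = 9, pos_y_3 = 5, pos_z_3 = 5, pos_x_4 = 1, pos_y_4 = 8, pos_z_4 = 1, depth_4 = 4, height_4 = 2, pos_x_5 = 7, pos_y_5 = 12, pos_z_5 = 5, radius_5 = 3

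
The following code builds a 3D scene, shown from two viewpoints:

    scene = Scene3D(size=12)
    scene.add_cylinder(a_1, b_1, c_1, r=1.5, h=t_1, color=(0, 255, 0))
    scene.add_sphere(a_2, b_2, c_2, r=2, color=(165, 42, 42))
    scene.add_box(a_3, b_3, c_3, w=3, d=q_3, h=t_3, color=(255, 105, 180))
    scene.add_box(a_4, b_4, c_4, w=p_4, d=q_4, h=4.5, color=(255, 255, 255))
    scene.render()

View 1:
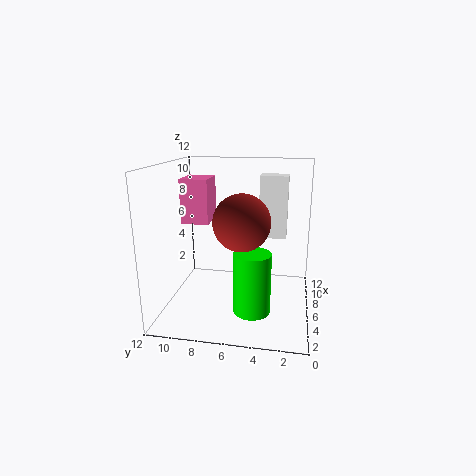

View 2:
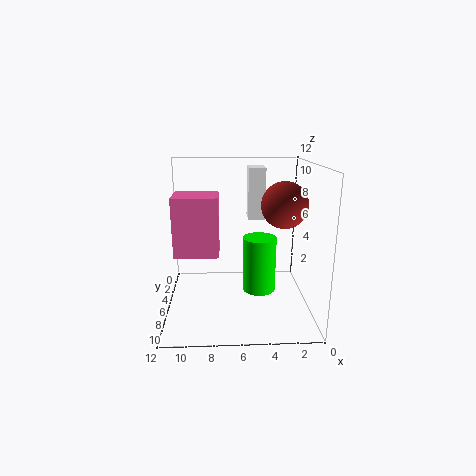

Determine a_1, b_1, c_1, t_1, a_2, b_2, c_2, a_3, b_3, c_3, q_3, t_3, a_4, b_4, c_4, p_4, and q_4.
a_1 = 4; b_1 = 4.5; c_1 = 0.5; t_1 = 5; a_2 = 2; b_2 = 5; c_2 = 8.5; a_3 = 7.5; b_3 = 9; c_3 = 6.5; q_3 = 2.5; t_3 = 4; a_4 = 3.5; b_4 = 2; c_4 = 7; p_4 = 1.5; q_4 = 2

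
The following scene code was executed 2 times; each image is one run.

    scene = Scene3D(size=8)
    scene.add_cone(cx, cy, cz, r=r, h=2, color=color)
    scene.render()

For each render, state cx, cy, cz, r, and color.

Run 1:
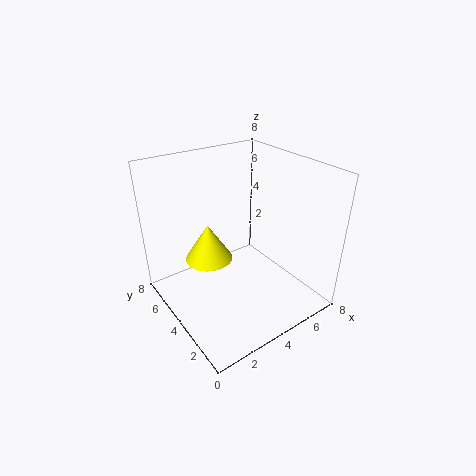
cx = 2.25; cy = 4.25; cz = 3.25; r = 1.25; color = 'yellow'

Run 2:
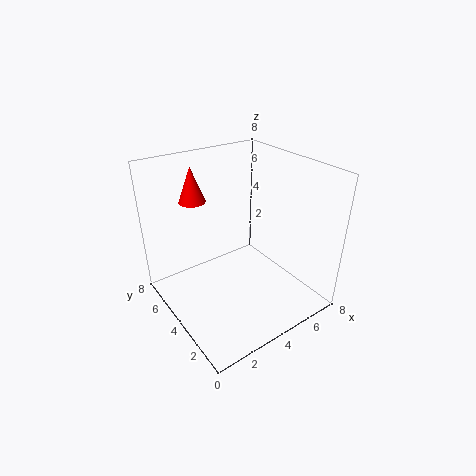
cx = 2.5; cy = 6.25; cz = 5.75; r = 0.75; color = 'red'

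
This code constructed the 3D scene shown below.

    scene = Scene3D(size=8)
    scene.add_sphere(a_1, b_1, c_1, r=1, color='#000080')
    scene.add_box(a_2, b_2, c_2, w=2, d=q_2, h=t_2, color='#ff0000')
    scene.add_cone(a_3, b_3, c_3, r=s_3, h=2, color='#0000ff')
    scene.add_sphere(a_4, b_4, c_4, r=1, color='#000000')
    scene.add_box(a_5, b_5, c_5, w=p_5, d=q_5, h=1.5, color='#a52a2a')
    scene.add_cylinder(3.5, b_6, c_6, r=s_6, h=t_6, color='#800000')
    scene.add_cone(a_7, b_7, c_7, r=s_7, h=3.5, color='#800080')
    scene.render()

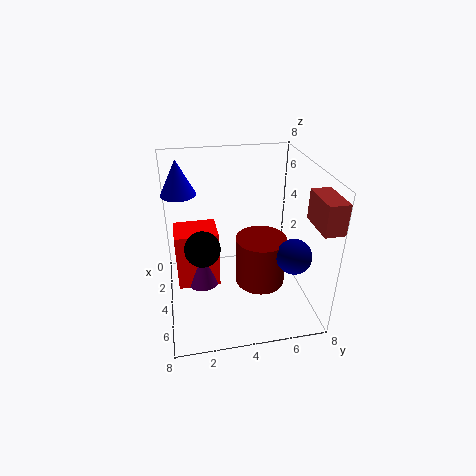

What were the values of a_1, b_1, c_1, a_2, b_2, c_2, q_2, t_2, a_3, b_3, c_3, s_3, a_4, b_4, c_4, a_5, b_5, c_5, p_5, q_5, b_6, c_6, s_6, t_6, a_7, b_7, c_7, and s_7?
a_1 = 5; b_1 = 7; c_1 = 3; a_2 = 1.5; b_2 = 0.5; c_2 = 0.5; q_2 = 2.5; t_2 = 3.5; a_3 = 2; b_3 = 1; c_3 = 6; s_3 = 1; a_4 = 4; b_4 = 2; c_4 = 3.5; a_5 = 6; b_5 = 7; c_5 = 6; p_5 = 2; q_5 = 1; b_6 = 5.5; c_6 = 0.5; s_6 = 1.5; t_6 = 3; a_7 = 3; b_7 = 2; c_7 = 0.5; s_7 = 1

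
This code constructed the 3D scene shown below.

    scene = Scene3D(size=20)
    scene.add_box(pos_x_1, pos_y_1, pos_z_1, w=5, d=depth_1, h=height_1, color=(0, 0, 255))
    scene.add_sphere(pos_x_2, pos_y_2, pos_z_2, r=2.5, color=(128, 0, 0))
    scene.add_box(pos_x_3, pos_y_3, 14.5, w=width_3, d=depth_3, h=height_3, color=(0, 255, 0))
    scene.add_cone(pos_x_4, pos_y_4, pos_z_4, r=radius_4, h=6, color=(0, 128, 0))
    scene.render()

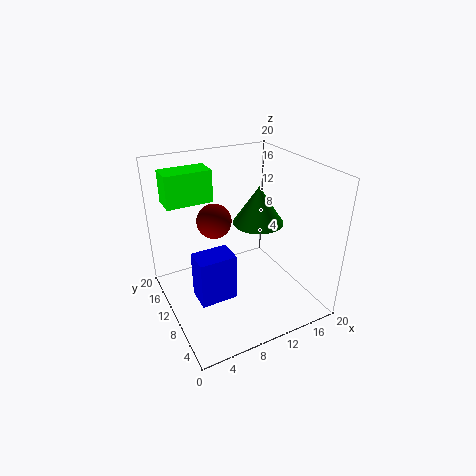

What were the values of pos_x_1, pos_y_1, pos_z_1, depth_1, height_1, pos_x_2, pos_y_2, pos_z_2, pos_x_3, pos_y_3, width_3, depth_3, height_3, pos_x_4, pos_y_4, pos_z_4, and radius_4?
pos_x_1 = 3, pos_y_1 = 6.5, pos_z_1 = 3, depth_1 = 3.5, height_1 = 6.5, pos_x_2 = 8, pos_y_2 = 13.5, pos_z_2 = 11.5, pos_x_3 = 1.5, pos_y_3 = 13.5, width_3 = 6.5, depth_3 = 3.5, height_3 = 4.5, pos_x_4 = 16, pos_y_4 = 14.5, pos_z_4 = 9, radius_4 = 4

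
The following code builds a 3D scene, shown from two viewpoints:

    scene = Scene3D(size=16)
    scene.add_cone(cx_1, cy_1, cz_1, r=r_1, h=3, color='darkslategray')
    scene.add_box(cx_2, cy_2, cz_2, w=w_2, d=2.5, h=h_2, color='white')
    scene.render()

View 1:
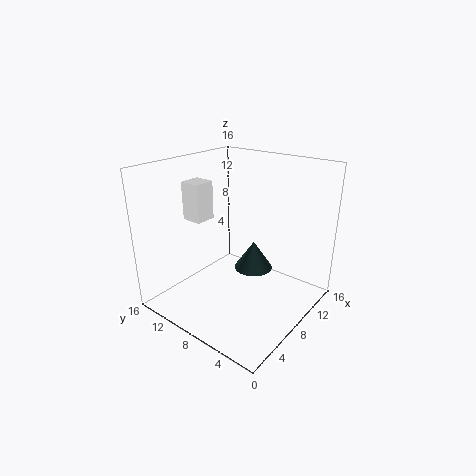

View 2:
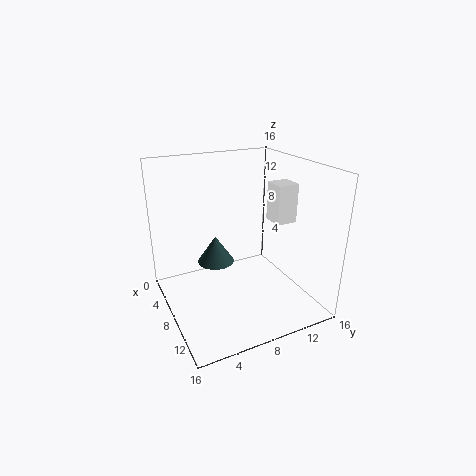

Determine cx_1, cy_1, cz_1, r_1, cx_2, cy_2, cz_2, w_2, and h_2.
cx_1 = 7.5, cy_1 = 5.5, cz_1 = 5.5, r_1 = 2, cx_2 = 6.5, cy_2 = 12.5, cz_2 = 9, w_2 = 2.5, h_2 = 4.5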